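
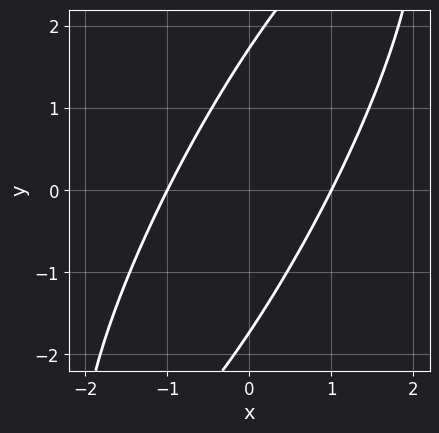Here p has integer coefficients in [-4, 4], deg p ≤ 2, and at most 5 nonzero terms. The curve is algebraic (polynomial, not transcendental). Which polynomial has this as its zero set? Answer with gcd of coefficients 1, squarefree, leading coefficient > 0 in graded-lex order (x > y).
First, deg p = 2.
Next, reading off the gridlines: the x-axis gridline crossings are at x ∈ {-1, 1}.
Finally, assembling these constraints gives the stated polynomial.

3*x^2 - 3*x*y + y^2 - 3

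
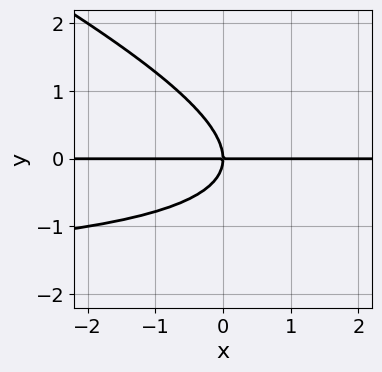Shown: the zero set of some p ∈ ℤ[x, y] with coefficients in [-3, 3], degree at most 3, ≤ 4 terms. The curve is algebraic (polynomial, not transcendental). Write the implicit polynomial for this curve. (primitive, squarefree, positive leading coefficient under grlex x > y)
1. deg p = 3. The shape is more complex than any degree-2 curve.
2. Against the integer gridlines: every point of the x-axis in the box is on the curve; it crosses the y-axis at the gridline y = 0.
3. Putting this together gives p.

x*y^2 + 2*y^3 + 2*x*y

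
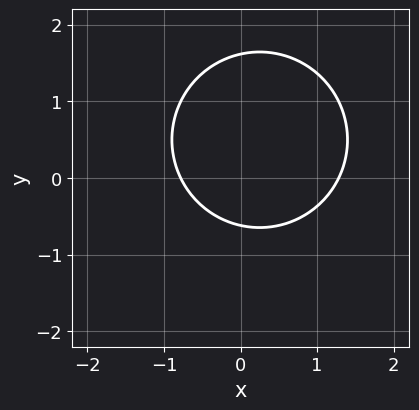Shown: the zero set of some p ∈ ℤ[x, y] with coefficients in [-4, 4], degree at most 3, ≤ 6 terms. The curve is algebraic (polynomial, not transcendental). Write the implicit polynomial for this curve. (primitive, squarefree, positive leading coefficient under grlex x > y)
2*x^2 + 2*y^2 - x - 2*y - 2

The degree is 2 — a generic line meets the curve in up to 2 points.
Matching integer coefficients to the picture gives p.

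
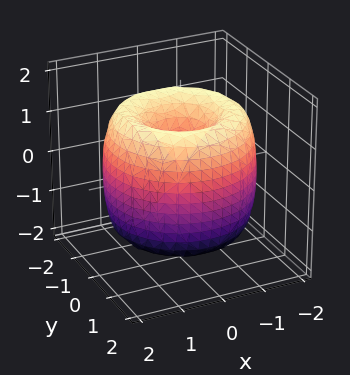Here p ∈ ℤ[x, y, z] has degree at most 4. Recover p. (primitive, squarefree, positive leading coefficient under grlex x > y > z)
1. Degree: no degree-3 surface has this shape, so deg p = 4.
2. By symmetry, every cross-section ⟂ z is a circle, so x, y appear only via x² + y².
3. From the visible intercepts: it crosses the z-axis at the gridline z = 0; a circular section at z = 1 has radius between 0 and 1; it meets the x-axis at x = 0 (among the integer gridlines).
4. Fitting integer coefficients to these (and the overall shape) gives p.

x^4 + 2*x^2*y^2 + y^4 - 3*x^2 - 3*y^2 + z^2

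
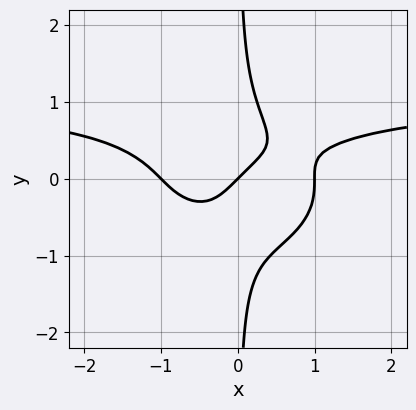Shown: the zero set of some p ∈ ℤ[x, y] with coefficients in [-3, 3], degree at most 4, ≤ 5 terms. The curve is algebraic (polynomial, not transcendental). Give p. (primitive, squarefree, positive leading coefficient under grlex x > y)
x^3*y + 3*x*y^3 - x^3 + x - y

(a) The degree is 4 — no degree-3 curve has this shape.
(b) Checking where it meets the axes: among the integer gridlines, it crosses the x-axis at x ∈ {-1, 0, 1}; one y-axis crossing is at y = 0.
(c) Solving for integer coefficients yields p as stated.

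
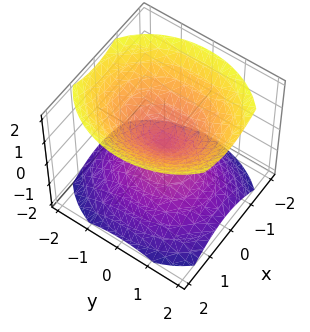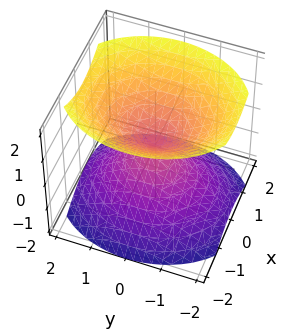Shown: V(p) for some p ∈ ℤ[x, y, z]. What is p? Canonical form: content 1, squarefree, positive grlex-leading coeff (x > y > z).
1. I count 2 distinct pieces.
2. Degree: two nappes meeting at a single point; a quadric, so deg p = 2.
3. Symmetries: it's symmetric under y → −y, forcing even powers of y; mirror symmetry x ↦ −x ⇒ only even powers of x; it's symmetric under z → −z, forcing even powers of z.
4. Against the integer gridlines: one y-axis crossing is at y = 0; one z-axis crossing is at z = 0.
5. Together with the visible shape, these determine p as stated.

3*x^2 + 2*y^2 - 3*z^2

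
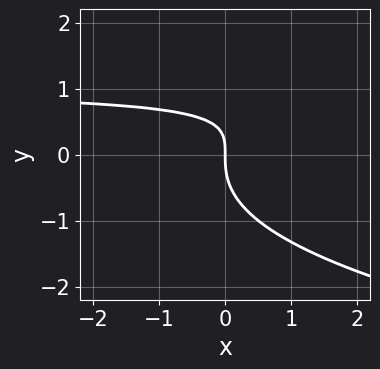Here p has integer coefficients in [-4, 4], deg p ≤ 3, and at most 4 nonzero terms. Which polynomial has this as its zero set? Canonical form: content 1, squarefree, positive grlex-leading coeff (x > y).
y^3 - x*y + x

(a) The degree is 3 — a generic line meets the curve in up to 3 points.
(b) From the axis intercepts and sections: it crosses the y-axis at the gridline y = 0; it meets the x-axis at x = 0 (among the integer gridlines).
(c) Matching integer coefficients to the picture gives p.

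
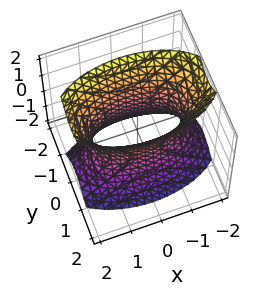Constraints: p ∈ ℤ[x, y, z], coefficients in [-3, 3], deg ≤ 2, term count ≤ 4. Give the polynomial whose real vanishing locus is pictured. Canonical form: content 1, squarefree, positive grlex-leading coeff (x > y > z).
x^2 + 3*y^2 - z^2 - 2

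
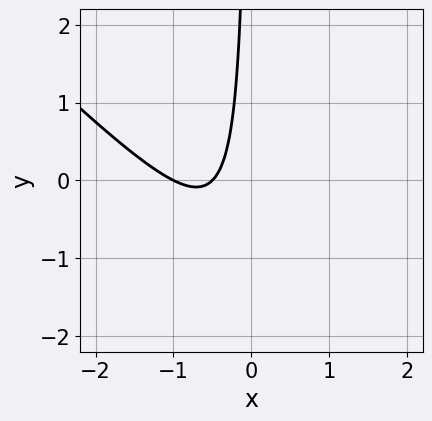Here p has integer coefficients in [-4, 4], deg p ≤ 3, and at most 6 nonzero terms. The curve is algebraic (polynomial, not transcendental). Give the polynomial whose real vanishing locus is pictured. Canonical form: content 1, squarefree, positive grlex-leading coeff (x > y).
2*x^2 + 2*x*y + 3*x + 1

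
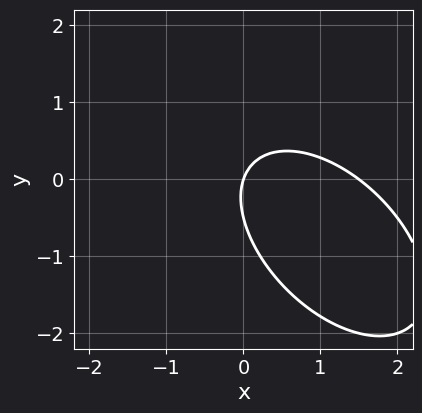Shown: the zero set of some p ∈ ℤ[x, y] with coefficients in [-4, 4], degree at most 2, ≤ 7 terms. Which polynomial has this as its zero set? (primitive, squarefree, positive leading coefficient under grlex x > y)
1. The degree is 2 — a generic line meets the curve in up to 2 points.
2. Observable constraints: one y-axis crossing is at y = 0; it crosses the x-axis at the gridline x = 0.
3. These observations pin down the coefficients.

2*x^2 + 2*x*y + 2*y^2 - 3*x + y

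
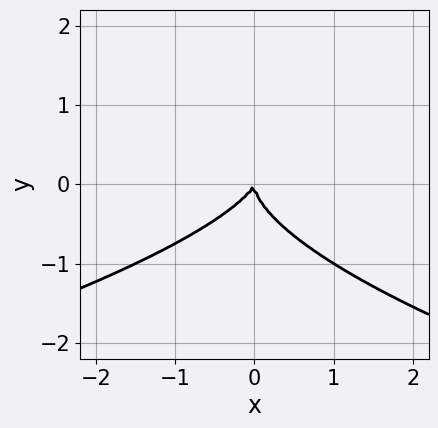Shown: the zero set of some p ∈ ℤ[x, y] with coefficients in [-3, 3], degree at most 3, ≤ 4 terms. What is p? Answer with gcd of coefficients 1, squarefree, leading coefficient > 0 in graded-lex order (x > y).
(a) Degree: a generic line meets the curve in up to 3 points, so deg p = 3.
(b) Against the integer gridlines: one x-axis crossing is at x = 0; it crosses the y-axis at the gridline y = 0.
(c) Putting this together gives p.

3*y^3 + 2*x^2 - x*y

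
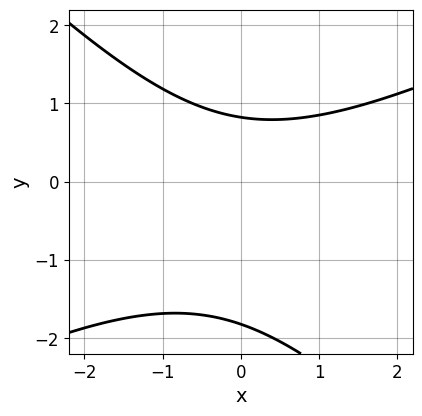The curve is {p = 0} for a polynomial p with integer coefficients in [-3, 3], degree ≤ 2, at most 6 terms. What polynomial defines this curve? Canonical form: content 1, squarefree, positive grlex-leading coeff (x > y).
1. The degree is 2 — the shape is more complex than any degree-1 curve.
2. Against the integer gridlines: the curve avoids every integer x-axis point in the box.
3. Matching integer coefficients to the picture gives p.

x^2 - x*y - 2*y^2 - 2*y + 3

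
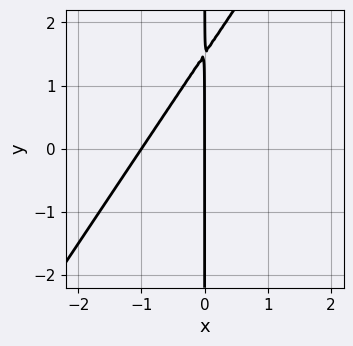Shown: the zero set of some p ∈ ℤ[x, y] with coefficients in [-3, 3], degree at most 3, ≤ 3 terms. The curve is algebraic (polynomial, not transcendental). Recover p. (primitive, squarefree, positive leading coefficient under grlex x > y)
3*x^2 - 2*x*y + 3*x

First, the degree is 2 — no degree-1 curve has this shape.
Next, from the axis intercepts and sections: among the integer gridlines, it crosses the x-axis at x ∈ {-1, 0}; every point of the y-axis in the box is on the curve.
Finally, these observations pin down the coefficients.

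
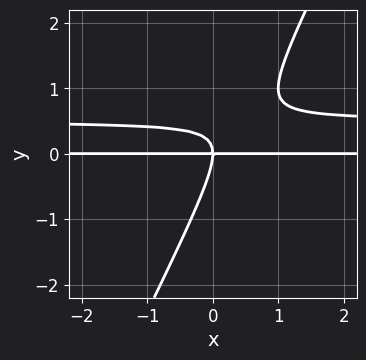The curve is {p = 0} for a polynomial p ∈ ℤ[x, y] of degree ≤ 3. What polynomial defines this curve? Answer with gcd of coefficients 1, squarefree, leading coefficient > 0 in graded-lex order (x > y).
The degree is 3 — no degree-2 curve has this shape.
Checking where it meets the axes: every point of the x-axis in the box is on the curve; it crosses the y-axis at the gridline y = 0.
The integer polynomial consistent with all of this is the stated p.

2*x*y^2 - y^3 - x*y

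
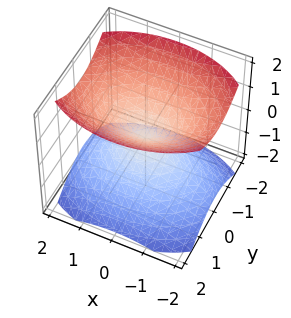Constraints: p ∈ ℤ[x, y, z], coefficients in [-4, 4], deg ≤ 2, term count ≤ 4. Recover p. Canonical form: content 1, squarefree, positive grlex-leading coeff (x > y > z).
1. There are 2 components.
2. Degree: two nappes meeting at a single point; a quadric, so deg p = 2.
3. Symmetries: mirror symmetry y ↦ −y ⇒ only even powers of y; mirror symmetry x ↦ −x ⇒ only even powers of x; it's symmetric under z → −z, forcing even powers of z.
4. Reading off the gridlines: it crosses the x-axis at the gridline x = 0; one z-axis crossing is at z = 0.
5. Assembling these constraints gives the stated polynomial.

x^2 + 2*y^2 - 2*z^2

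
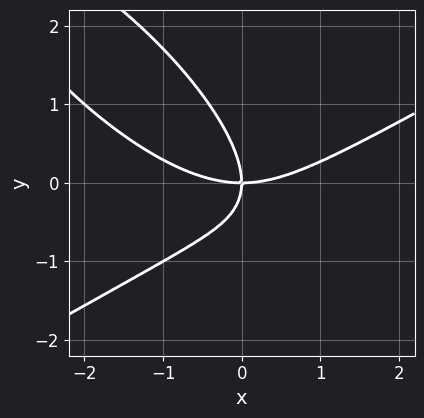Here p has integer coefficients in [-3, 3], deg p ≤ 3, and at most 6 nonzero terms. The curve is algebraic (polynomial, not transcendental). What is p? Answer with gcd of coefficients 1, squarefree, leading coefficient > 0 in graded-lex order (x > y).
x^3 - 2*x*y^2 - 2*y^3 - 3*x*y

First, deg p = 3.
Then, from the visible intercepts: it crosses the x-axis at the gridline x = 0; it meets the y-axis at y = 0 (among the integer gridlines).
Finally, the integer polynomial consistent with all of this is the stated p.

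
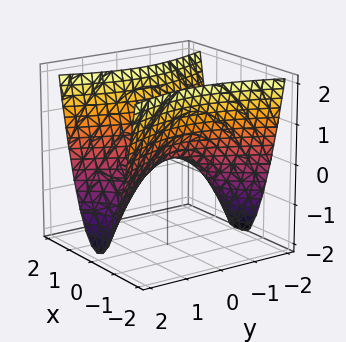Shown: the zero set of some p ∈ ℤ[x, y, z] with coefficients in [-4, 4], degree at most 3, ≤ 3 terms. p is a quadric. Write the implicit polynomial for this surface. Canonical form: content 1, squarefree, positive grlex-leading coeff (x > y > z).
1. The degree is 2 — a hyperbolic paraboloid; a quadric.
2. Symmetries: the x ↦ −x reflection is a symmetry, so x appears only in even powers; it's symmetric under y → −y, forcing even powers of y.
3. Reading off the gridlines: one y-axis crossing is at y = 0; it meets the z-axis at z = 0 (among the integer gridlines).
4. Together with the visible shape, these determine p as stated.

3*x^2 - y^2 - 2*z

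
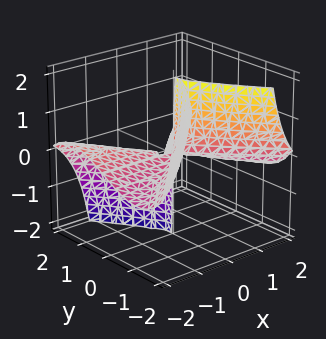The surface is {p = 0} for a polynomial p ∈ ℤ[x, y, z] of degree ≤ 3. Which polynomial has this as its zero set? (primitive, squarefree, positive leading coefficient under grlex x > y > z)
1. deg p = 3. No degree-2 surface has this shape.
2. Reading off the gridlines: it crosses the y-axis at the gridline y = 0; every point of the z-axis in the box is on the surface.
3. Matching integer coefficients to the picture gives p. Check: (1, 0, 0) on the x-axis lies on the surface, and p(1, 0, 0) = 0. ✓

x^2*y - 2*x^2*z - y^3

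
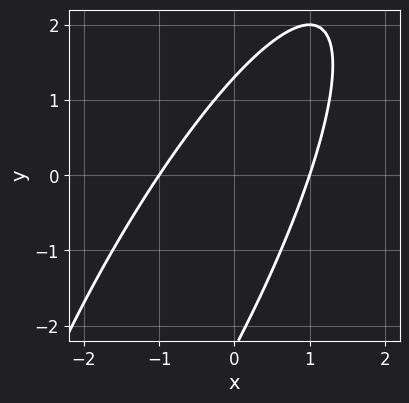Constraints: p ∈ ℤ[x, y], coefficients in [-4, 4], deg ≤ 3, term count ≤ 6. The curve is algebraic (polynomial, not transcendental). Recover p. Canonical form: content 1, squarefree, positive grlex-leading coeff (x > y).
3*x^2 - 3*x*y + y^2 + y - 3

1. The degree is 2 — a generic line meets the curve in up to 2 points.
2. Checking where it meets the axes: the x-axis gridline crossings are at x ∈ {-1, 1}.
3. Together with the visible shape, these determine p as stated.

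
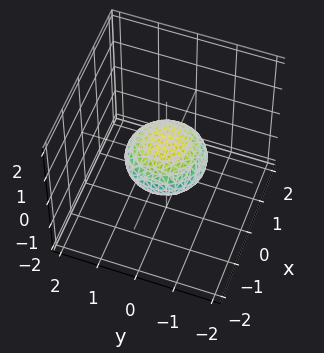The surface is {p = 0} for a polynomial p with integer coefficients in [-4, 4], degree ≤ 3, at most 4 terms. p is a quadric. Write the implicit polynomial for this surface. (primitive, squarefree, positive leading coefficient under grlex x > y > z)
1. The degree is 2 — bounded and convex; a quadric.
2. Symmetries: the z-axis is an axis of rotation, so x and y enter only as x² + y²; the z ↦ −z reflection is a symmetry, so z appears only in even powers.
3. From the visible intercepts: the x-axis gridline crossings are at x ∈ {-1, 1}; a circular section at z = 0 has radius exactly 1; the y-axis gridline crossings are at y ∈ {-1, 1}.
4. Assembling these constraints gives the stated polynomial.

x^2 + y^2 + 2*z^2 - 1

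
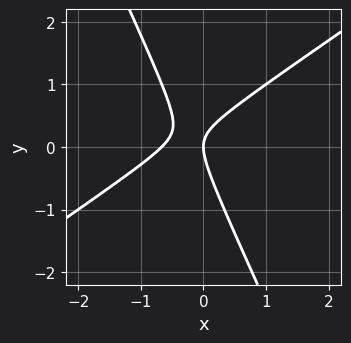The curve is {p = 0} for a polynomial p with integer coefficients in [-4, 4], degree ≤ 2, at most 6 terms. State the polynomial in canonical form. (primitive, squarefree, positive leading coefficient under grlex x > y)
3*x^2 - 3*x*y - 2*y^2 + 2*x

1. deg p = 2.
2. Against the integer gridlines: it meets the x-axis at x = 0 (among the integer gridlines); it meets the y-axis at y = 0 (among the integer gridlines).
3. Together with the visible shape, these determine p as stated.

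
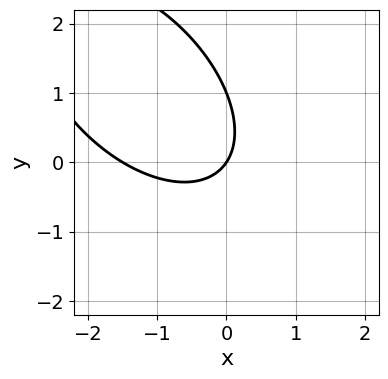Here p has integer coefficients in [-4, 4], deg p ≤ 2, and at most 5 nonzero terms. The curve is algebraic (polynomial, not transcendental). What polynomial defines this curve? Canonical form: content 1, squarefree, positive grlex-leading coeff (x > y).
2*x^2 + 2*x*y + 2*y^2 + 3*x - 2*y

First, degree: a generic line meets the curve in up to 2 points, so deg p = 2.
Then, observable constraints: the y-axis gridline crossings are at y ∈ {0, 1}; it meets the x-axis at x = 0 (among the integer gridlines).
Finally, putting this together gives p.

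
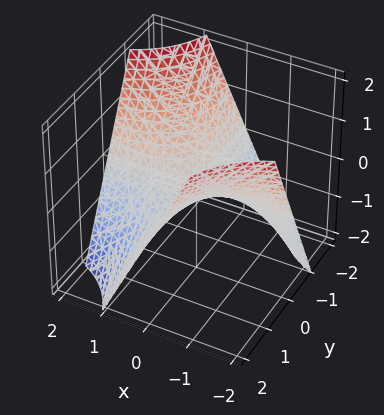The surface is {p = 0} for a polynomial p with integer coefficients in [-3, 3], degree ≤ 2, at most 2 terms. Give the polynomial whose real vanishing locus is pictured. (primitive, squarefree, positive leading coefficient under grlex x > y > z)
First, the degree is 2 — a saddle surface; a quadric.
Next, against the integer gridlines: every point of the x-axis in the box is on the surface; the visible y-axis segment lies entirely on the surface; it crosses the z-axis at the gridline z = 0.
Finally, assembling these constraints gives the stated polynomial.

x*y + z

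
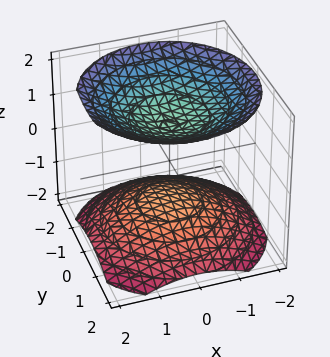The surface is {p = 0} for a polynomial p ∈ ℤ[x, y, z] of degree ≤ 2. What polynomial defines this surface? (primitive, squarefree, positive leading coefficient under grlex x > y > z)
First, I count 2 distinct pieces. Treating them together as one polynomial.
Then, degree: a generic line meets the surface in up to 2 points, so deg p = 2.
Then, symmetries: rotational symmetry about the z-axis ⇒ p depends on x, y only through x² + y².
Next, against the integer gridlines: the z-axis gridline crossings are at z ∈ {-1, 1}; no x-intercept at any integer in the box; no y-intercept at any integer in the box.
Finally, together with the visible shape, these determine p as stated.

2*x^2 + 2*y^2 - 3*z^2 + 3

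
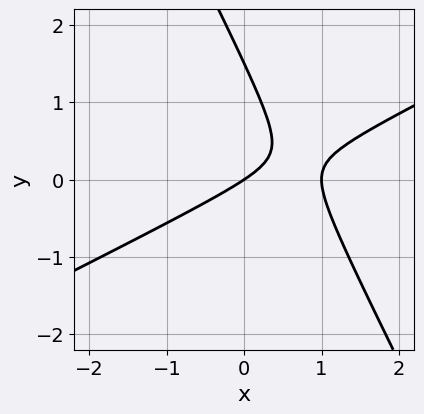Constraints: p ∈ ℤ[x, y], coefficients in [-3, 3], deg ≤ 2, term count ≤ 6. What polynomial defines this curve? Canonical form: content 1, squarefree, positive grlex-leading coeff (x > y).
(a) The degree is 2 — no degree-1 curve has this shape.
(b) From the axis intercepts and sections: it meets the y-axis at y = 0 (among the integer gridlines); the x-axis gridline crossings are at x ∈ {0, 1}.
(c) Together with the visible shape, these determine p as stated.

2*x^2 - 3*x*y - 2*y^2 - 2*x + 3*y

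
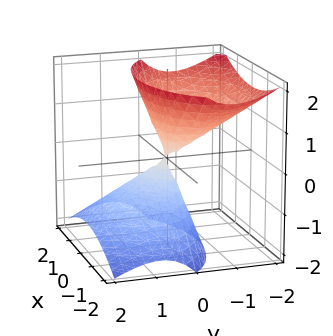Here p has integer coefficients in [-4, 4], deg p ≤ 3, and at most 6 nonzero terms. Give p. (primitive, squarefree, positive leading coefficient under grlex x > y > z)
There are 2 components. They look like related sheets of one shape, so recover p as a whole.
The degree is 2 — no degree-1 surface has this shape.
Observable constraints: it meets the y-axis at y = 0 (among the integer gridlines); it meets the z-axis at z = 0 (among the integer gridlines); it crosses the x-axis at the gridline x = 0.
Solving for integer coefficients yields p as stated.

x^2 + 2*y^2 + 2*y*z - z^2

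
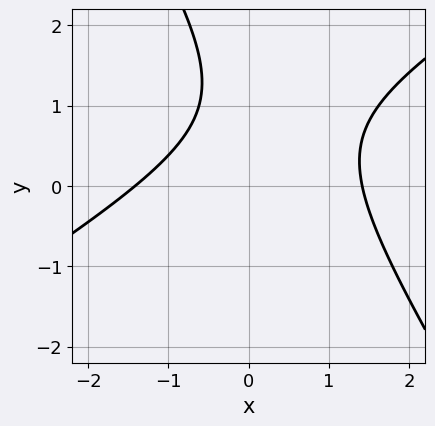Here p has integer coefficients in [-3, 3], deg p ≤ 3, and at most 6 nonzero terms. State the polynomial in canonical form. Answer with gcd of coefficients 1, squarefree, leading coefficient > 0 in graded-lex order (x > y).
x^2 - x*y - y^2 + 2*y - 2

(a) deg p = 2. The shape is more complex than any degree-1 curve.
(b) Observable constraints: the curve avoids every integer y-axis point in the box.
(c) Putting this together gives p.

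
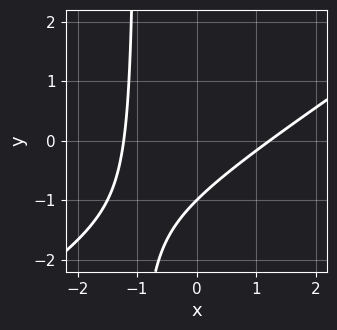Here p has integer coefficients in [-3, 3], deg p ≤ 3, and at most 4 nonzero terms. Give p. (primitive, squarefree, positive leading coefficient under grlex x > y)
2*x^2 - 3*x*y - 3*y - 3

First, the degree is 2 — no degree-1 curve has this shape.
Then, from the visible intercepts: one y-axis crossing is at y = -1.
Finally, matching integer coefficients to the picture gives p.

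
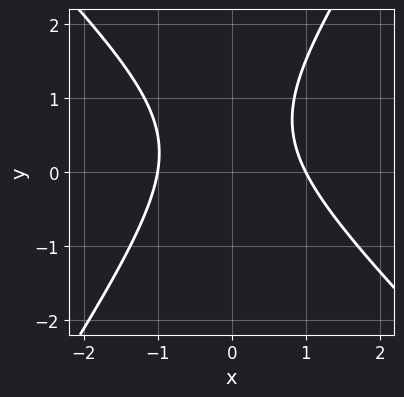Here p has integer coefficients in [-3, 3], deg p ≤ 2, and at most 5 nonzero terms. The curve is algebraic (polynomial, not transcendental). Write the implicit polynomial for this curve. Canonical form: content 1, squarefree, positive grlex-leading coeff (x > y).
3*x^2 + x*y - 2*y^2 + 2*y - 3

(a) Degree: a generic line meets the curve in up to 2 points, so deg p = 2.
(b) Against the integer gridlines: the x-axis gridline crossings are at x ∈ {-1, 1}; it misses every integer gridline on the y-axis.
(c) Together with the visible shape, these determine p as stated.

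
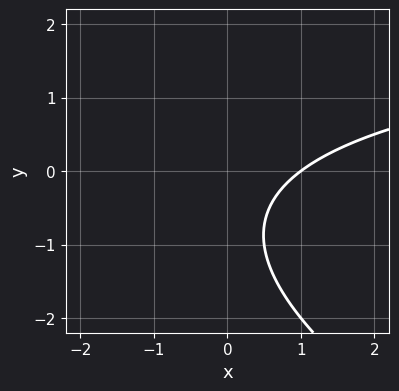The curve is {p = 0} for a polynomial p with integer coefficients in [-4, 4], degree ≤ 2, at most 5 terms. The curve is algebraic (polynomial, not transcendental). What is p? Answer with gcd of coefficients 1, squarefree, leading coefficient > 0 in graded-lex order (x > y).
1. Degree: no degree-1 curve has this shape, so deg p = 2.
2. From the visible intercepts: it meets the x-axis at x = 1 (among the integer gridlines); the curve avoids every integer y-axis point in the box.
3. These observations pin down the coefficients.

x*y + 2*y^2 - 3*x + 3*y + 3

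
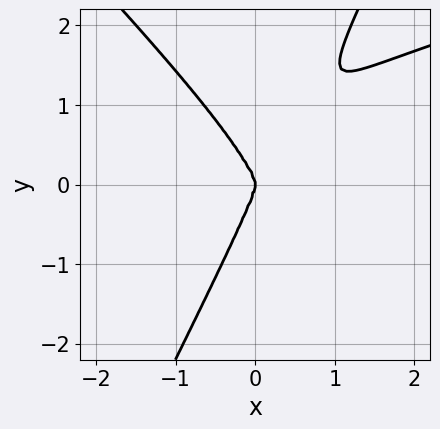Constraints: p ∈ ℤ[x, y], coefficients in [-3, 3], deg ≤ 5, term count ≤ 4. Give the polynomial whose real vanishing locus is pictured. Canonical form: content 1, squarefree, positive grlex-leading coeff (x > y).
1. deg p = 4. The shape is more complex than any degree-3 curve.
2. Observable constraints: it meets the x-axis at x = 0 (among the integer gridlines); it meets the y-axis at y = 0 (among the integer gridlines).
3. Putting this together gives p.

2*x^2*y^2 + x*y^3 - y^4 - 3*x^3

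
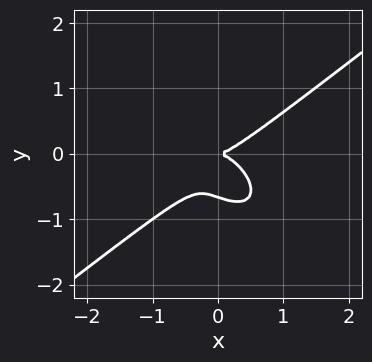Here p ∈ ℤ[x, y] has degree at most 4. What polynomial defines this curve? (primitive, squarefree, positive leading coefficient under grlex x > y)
(a) Degree: the shape is more complex than any degree-2 curve, so deg p = 3.
(b) Reading off the gridlines: one y-axis crossing is at y = 0; it crosses the x-axis at the gridline x = 0.
(c) These observations pin down the coefficients.

2*x^3 - x*y^2 - 3*y^3 - 2*y^2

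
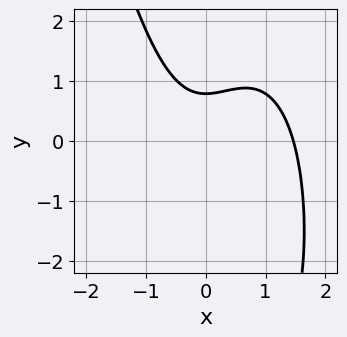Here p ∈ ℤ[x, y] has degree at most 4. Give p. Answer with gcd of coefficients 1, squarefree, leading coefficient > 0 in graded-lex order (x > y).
3*x^3 - 3*x^2 + y^2 + 3*y - 3

(a) Degree: the shape is more complex than any degree-2 curve, so deg p = 3.
(b) The integer polynomial consistent with all of this is the stated p.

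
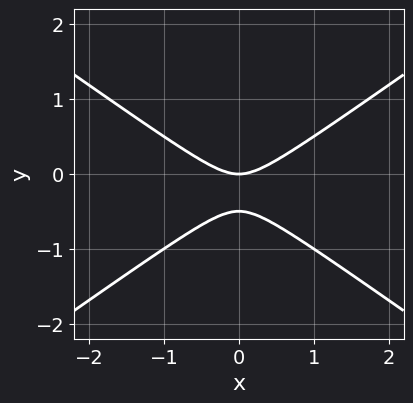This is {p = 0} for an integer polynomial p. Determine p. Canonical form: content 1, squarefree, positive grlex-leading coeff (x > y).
x^2 - 2*y^2 - y

First, the degree is 2 — a generic line meets the curve in up to 2 points.
Then, symmetries: the x ↦ −x reflection is a symmetry, so x appears only in even powers.
Then, against the integer gridlines: it meets the x-axis at x = 0 (among the integer gridlines); it crosses the y-axis at the gridline y = 0.
Finally, solving for integer coefficients yields p as stated.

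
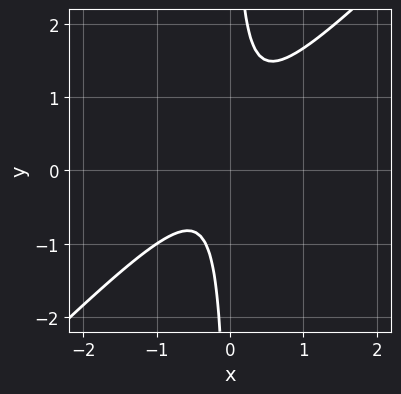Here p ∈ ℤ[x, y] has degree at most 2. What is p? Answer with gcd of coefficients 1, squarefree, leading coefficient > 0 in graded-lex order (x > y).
3*x^2 - 3*x*y + x + 1

(a) The degree is 2 — a generic line meets the curve in up to 2 points.
(b) Checking where it meets the axes: it misses every integer gridline on the x-axis; it misses every integer gridline on the y-axis.
(c) Assembling these constraints gives the stated polynomial.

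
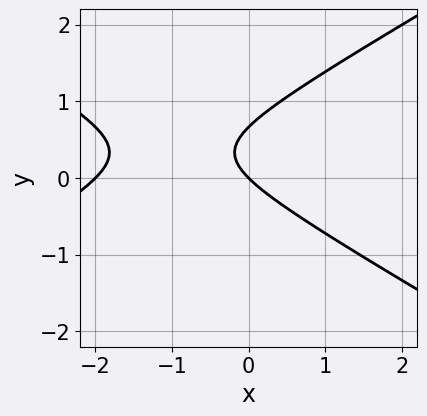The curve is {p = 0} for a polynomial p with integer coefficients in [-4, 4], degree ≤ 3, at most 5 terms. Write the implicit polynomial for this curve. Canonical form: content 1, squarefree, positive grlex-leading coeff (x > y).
deg p = 2. No degree-1 curve has this shape.
From the visible intercepts: it meets the y-axis at y = 0 (among the integer gridlines); the x-axis gridline crossings are at x ∈ {-2, 0}.
Matching integer coefficients to the picture gives p.

x^2 - 3*y^2 + 2*x + 2*y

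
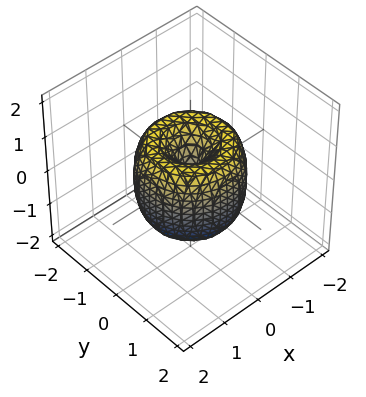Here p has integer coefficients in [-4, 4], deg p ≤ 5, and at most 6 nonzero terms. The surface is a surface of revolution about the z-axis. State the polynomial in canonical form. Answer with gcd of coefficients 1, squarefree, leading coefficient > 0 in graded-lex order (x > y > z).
Degree: no degree-3 surface has this shape, so deg p = 4.
By symmetry, the surface is invariant under rotation about z: p = q(x² + y², z).
Observable constraints: it meets the x-axis at x = 0 (among the integer gridlines); it crosses the y-axis at the gridline y = 0; it meets the z-axis at z = 0 (among the integer gridlines); a circular section at z = 0 has radius between 1 and 2.
Together with the visible shape, these determine p as stated.

2*x^4 + 4*x^2*y^2 + 2*y^4 - 3*x^2 - 3*y^2 + z^2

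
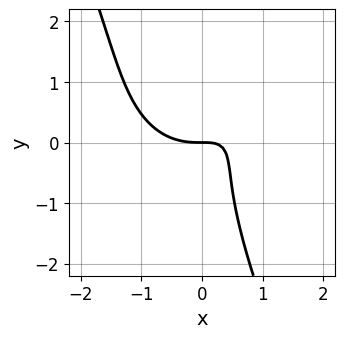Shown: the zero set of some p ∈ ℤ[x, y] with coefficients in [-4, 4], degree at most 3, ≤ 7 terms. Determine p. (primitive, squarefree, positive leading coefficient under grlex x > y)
deg p = 3.
From the axis intercepts and sections: it crosses the x-axis at the gridline x = 0; one y-axis crossing is at y = 0.
Fitting integer coefficients to these (and the overall shape) gives p.

2*x^3 + 2*x*y^2 + y^3 - 3*x*y + 2*y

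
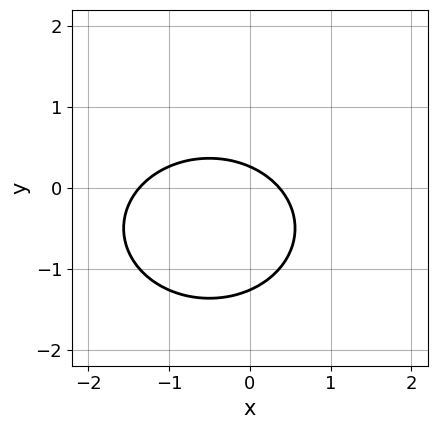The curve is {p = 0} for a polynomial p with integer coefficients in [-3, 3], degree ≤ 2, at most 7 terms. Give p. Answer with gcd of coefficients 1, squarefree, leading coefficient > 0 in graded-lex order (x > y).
2*x^2 + 3*y^2 + 2*x + 3*y - 1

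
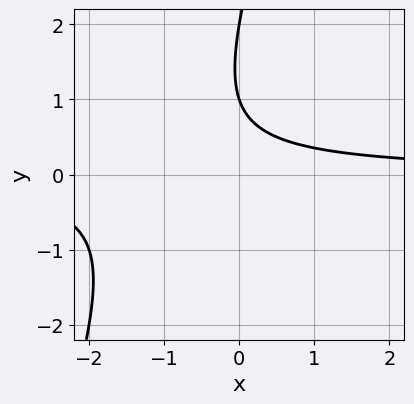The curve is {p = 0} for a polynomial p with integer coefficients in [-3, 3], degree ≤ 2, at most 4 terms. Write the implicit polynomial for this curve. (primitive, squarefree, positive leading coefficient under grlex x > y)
3*x*y - y^2 + 3*y - 2

(a) Degree: no degree-1 curve has this shape, so deg p = 2.
(b) Observable constraints: it misses every integer gridline on the x-axis; among the integer gridlines, it crosses the y-axis at y ∈ {1, 2}.
(c) Putting this together gives p.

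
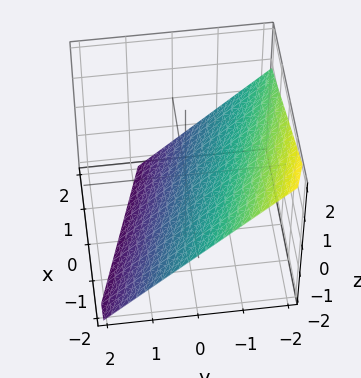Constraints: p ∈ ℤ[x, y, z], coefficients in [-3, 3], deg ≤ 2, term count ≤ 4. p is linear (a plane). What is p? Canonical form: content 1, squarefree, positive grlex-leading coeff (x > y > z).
x + 3*y + 3*z + 2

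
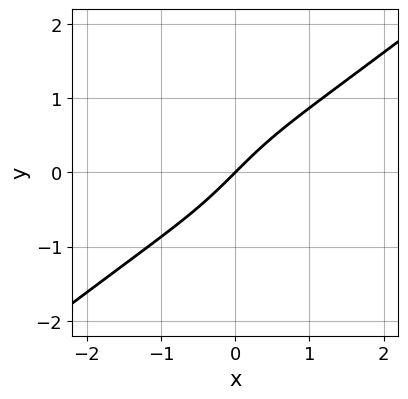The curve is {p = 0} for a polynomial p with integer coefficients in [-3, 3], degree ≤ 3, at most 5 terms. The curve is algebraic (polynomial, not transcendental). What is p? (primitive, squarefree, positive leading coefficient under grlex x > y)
2*x^3 - 2*x^2*y - y^3 + 3*x - 3*y

First, the degree is 3 — the shape is more complex than any degree-2 curve.
Next, reading off the gridlines: one y-axis crossing is at y = 0; it meets the x-axis at x = 0 (among the integer gridlines).
Finally, fitting integer coefficients to these (and the overall shape) gives p.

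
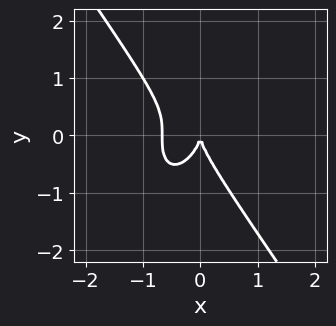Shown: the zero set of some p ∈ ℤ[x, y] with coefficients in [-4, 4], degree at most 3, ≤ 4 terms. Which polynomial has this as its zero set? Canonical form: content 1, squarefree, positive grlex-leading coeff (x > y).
1. deg p = 3. No degree-2 curve has this shape.
2. From the visible intercepts: one x-axis crossing is at x = 0; one y-axis crossing is at y = 0.
3. The integer polynomial consistent with all of this is the stated p.

3*x^3 + y^3 + 2*x^2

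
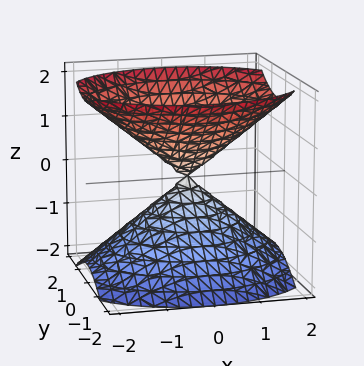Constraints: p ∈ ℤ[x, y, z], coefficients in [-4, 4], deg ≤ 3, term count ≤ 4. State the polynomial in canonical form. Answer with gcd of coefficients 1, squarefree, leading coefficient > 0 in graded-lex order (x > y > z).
2*x^2 + 3*y^2 - 3*z^2

First, the picture has 2 separate pieces. Treating them together as one polynomial.
Then, deg p = 2. A double cone through the origin; a quadric.
Next, symmetries: it's symmetric under y → −y, forcing even powers of y; mirror symmetry z ↦ −z ⇒ only even powers of z; mirror symmetry x ↦ −x ⇒ only even powers of x.
Then, observable constraints: one y-axis crossing is at y = 0; one z-axis crossing is at z = 0.
Finally, assembling these constraints gives the stated polynomial.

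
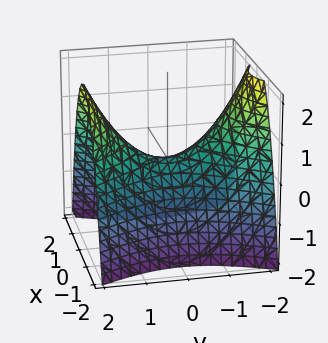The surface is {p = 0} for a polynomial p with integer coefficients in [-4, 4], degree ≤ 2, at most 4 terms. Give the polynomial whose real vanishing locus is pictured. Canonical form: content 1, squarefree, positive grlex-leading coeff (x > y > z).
2*x^2 - y^2 + 2*z

First, the degree is 2 — a saddle surface; a quadric.
Next, symmetries: mirror symmetry x ↦ −x ⇒ only even powers of x; the y ↦ −y reflection is a symmetry, so y appears only in even powers.
Then, against the integer gridlines: it crosses the y-axis at the gridline y = 0; it crosses the z-axis at the gridline z = 0.
Finally, together with the visible shape, these determine p as stated.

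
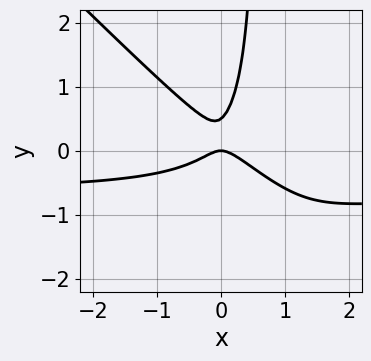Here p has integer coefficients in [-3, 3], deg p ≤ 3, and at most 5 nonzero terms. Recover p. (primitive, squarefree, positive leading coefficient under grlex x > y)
3*x^2*y + 3*x*y^2 + 2*x^2 - 2*y^2 + y

(a) Degree: the shape is more complex than any degree-2 curve, so deg p = 3.
(b) From the visible intercepts: it crosses the x-axis at the gridline x = 0; it crosses the y-axis at the gridline y = 0.
(c) Matching integer coefficients to the picture gives p.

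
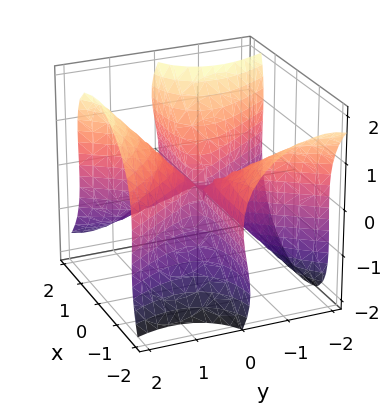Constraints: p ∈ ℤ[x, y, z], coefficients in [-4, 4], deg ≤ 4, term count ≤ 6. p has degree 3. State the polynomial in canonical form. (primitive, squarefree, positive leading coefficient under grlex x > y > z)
First, the degree is 3 — a generic line meets the surface in up to 3 points.
Next, observable constraints: it crosses the y-axis at the gridline y = 0; it meets the z-axis at z = 0 (among the integer gridlines).
Finally, these observations pin down the coefficients. Check: (2, 0, 0) on the x-axis lies on the surface, and p(2, 0, 0) = 0. ✓

2*x^2*y - x*z^2 - y^3 + z^3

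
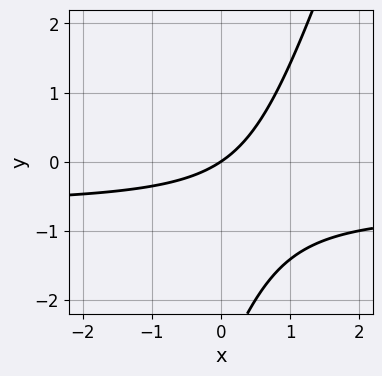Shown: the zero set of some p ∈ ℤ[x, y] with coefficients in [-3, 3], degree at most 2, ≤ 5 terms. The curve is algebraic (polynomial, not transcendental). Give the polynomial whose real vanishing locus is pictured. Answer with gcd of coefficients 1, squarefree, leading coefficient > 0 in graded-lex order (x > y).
3*x*y - y^2 + 2*x - 3*y

1. Degree: a generic line meets the curve in up to 2 points, so deg p = 2.
2. Against the integer gridlines: it crosses the x-axis at the gridline x = 0; one y-axis crossing is at y = 0.
3. Matching integer coefficients to the picture gives p.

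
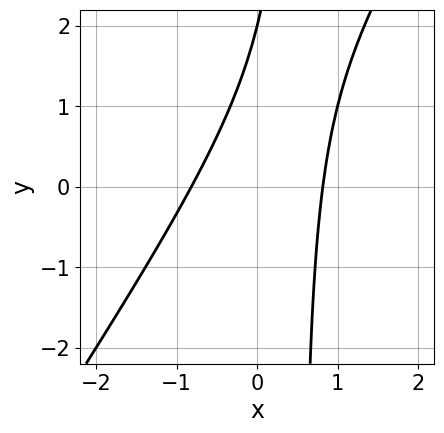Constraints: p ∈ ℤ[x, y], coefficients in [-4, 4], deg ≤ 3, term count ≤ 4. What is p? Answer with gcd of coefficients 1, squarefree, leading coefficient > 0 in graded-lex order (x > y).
3*x^2 - 2*x*y + y - 2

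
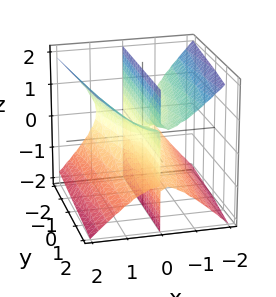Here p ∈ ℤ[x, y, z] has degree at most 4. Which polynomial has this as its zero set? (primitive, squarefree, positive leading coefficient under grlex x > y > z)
First, there are 2 components. They look like related sheets of one shape, so recover p as a whole.
Next, degree: a generic line meets the surface in up to 3 points, so deg p = 3.
Then, checking where it meets the axes: the visible z-axis segment lies entirely on the surface; every point of the y-axis in the box is on the surface; it meets the x-axis at x = 0 (among the integer gridlines).
Finally, solving for integer coefficients yields p as stated.

3*x^3 - 3*x*z^2 + x*y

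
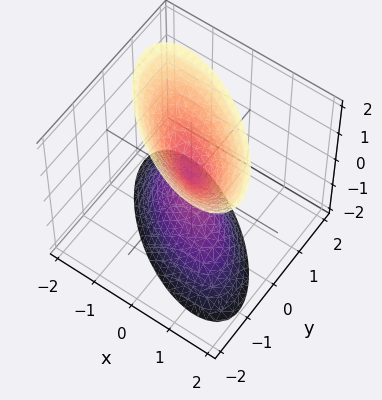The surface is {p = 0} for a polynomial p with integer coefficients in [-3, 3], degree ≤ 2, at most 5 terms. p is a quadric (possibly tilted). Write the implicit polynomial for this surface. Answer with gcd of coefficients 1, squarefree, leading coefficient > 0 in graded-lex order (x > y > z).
2*x^2 + 3*x*y + 3*y^2 - z^2

(a) The picture has 2 separate pieces.
(b) deg p = 2.
(c) Observable constraints: it meets the y-axis at y = 0 (among the integer gridlines); it meets the x-axis at x = 0 (among the integer gridlines).
(d) Fitting integer coefficients to these (and the overall shape) gives p.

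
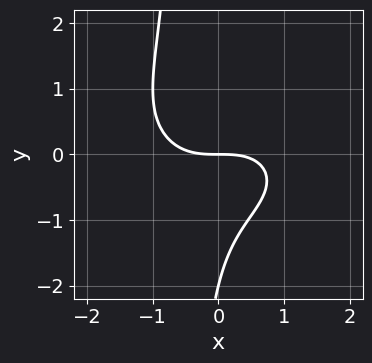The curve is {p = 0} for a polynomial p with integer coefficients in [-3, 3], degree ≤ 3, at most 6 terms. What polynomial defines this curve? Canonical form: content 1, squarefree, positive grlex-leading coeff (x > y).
x^3 + 2*x*y^2 + y^2 + 2*y

First, degree: a generic line meets the curve in up to 3 points, so deg p = 3.
Next, reading off the gridlines: the y-axis gridline crossings are at y ∈ {-2, 0}; one x-axis crossing is at x = 0.
Finally, matching integer coefficients to the picture gives p.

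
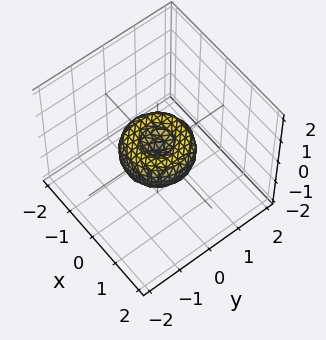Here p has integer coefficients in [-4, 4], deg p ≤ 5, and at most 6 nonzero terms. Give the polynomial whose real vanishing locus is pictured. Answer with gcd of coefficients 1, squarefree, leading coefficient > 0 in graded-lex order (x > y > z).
(a) Degree: a generic line meets the surface in up to 4 points, so deg p = 4.
(b) By symmetry, the surface is invariant under rotation about z: p = q(x² + y², z).
(c) Checking where it meets the axes: it crosses the z-axis at the gridline z = 0; among the integer gridlines, it crosses the x-axis at x ∈ {-1, 0, 1}.
(d) Together with the visible shape, these determine p as stated.

x^4 + 2*x^2*y^2 + y^4 - x^2 - y^2 + z^2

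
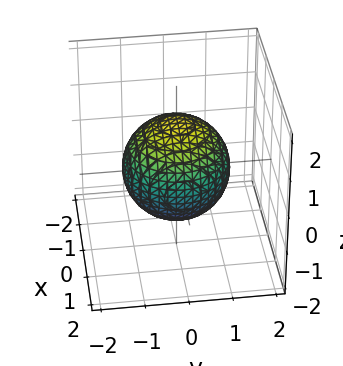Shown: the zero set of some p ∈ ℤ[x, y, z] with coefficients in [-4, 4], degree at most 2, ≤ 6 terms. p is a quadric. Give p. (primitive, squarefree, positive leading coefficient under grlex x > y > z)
2*x^2 + 2*y^2 + 2*z^2 - 3

1. The degree is 2 — a closed, bounded, convex surface; a quadric.
2. Symmetries: rotational symmetry about the z-axis ⇒ p depends on x, y only through x² + y²; it's symmetric under z → −z, forcing even powers of z.
3. Against the integer gridlines: a circular section at z = 1 has radius between 0 and 1.
4. These observations pin down the coefficients.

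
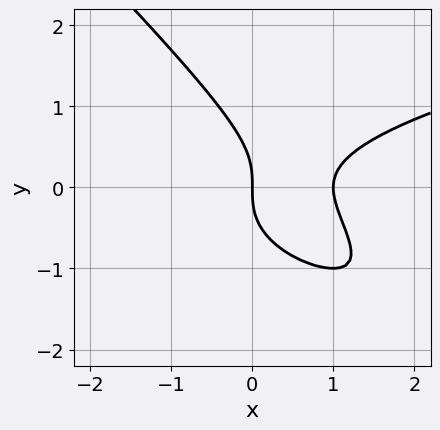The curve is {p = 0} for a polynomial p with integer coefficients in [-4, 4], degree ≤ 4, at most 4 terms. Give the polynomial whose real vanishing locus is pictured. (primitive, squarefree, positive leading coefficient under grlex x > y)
x*y^2 + y^3 - x^2 + x

Degree: no degree-2 curve has this shape, so deg p = 3.
Observable constraints: it meets the y-axis at y = 0 (among the integer gridlines); among the integer gridlines, it crosses the x-axis at x ∈ {0, 1}.
Matching integer coefficients to the picture gives p.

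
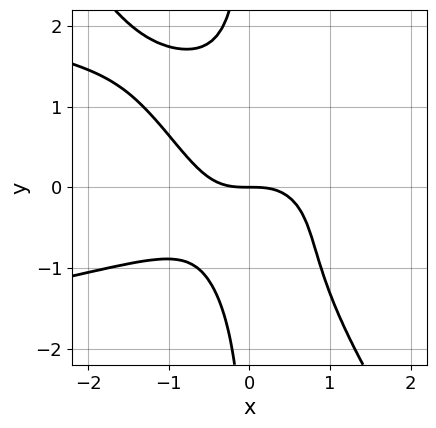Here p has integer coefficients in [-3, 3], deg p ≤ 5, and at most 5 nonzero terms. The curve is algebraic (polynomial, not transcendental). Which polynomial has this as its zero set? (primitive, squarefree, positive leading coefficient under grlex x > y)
(a) The degree is 4 — the shape is more complex than any degree-3 curve.
(b) From the axis intercepts and sections: it crosses the x-axis at the gridline x = 0; it crosses the y-axis at the gridline y = 0.
(c) Putting this together gives p.

3*x^2*y^2 + 2*x*y^3 + 2*x^3 + 2*y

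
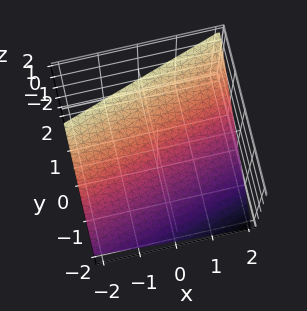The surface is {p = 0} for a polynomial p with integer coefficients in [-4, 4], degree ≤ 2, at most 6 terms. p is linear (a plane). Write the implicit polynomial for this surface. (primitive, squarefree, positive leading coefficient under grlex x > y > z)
x - 3*y + 3*z - 2

The degree is 1 — the surface is flat (a plane).
From the axis intercepts and sections: one x-axis crossing is at x = 2.
Solving for integer coefficients yields p as stated.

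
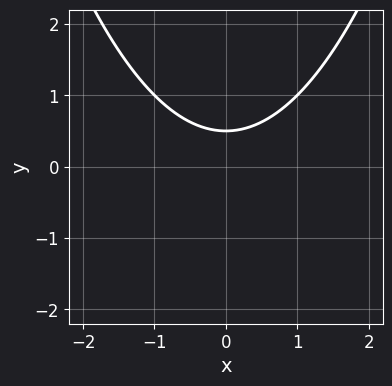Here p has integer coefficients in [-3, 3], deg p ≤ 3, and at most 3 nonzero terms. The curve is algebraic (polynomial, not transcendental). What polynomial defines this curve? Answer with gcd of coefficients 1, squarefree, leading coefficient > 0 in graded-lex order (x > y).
x^2 - 2*y + 1

(a) deg p = 2. No degree-1 curve has this shape.
(b) Symmetries: it's symmetric under x → −x, forcing even powers of x.
(c) From the visible intercepts: it misses every integer gridline on the x-axis.
(d) Assembling these constraints gives the stated polynomial.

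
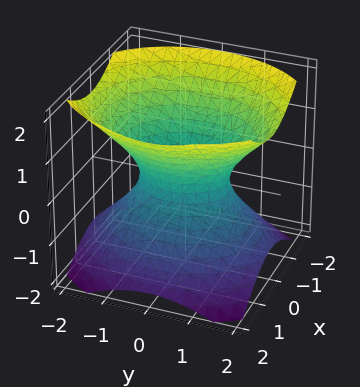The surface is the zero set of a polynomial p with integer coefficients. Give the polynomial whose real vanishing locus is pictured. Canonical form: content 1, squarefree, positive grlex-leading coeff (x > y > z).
(a) Degree: an hourglass — one-sheet hyperboloid; a quadric, so deg p = 2.
(b) Symmetries: the y ↦ −y reflection is a symmetry, so y appears only in even powers; the x ↦ −x reflection is a symmetry, so x appears only in even powers; it's symmetric under z → −z, forcing even powers of z.
(c) Checking where it meets the axes: it misses every integer gridline on the z-axis; among the integer gridlines, it crosses the y-axis at y ∈ {-1, 1}.
(d) Matching integer coefficients to the picture gives p.

3*x^2 + 2*y^2 - 3*z^2 - 2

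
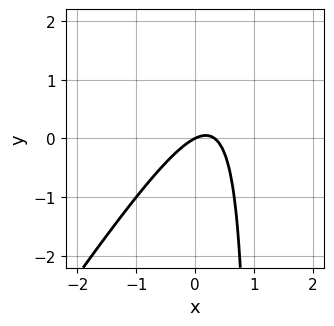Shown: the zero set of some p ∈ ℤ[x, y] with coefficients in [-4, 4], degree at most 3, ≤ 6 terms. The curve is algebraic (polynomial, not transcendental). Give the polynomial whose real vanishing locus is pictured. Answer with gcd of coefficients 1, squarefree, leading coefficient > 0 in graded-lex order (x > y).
First, deg p = 2. No degree-1 curve has this shape.
Then, observable constraints: it meets the y-axis at y = 0 (among the integer gridlines); it crosses the x-axis at the gridline x = 0.
Finally, together with the visible shape, these determine p as stated.

3*x^2 - 2*x*y - x + 2*y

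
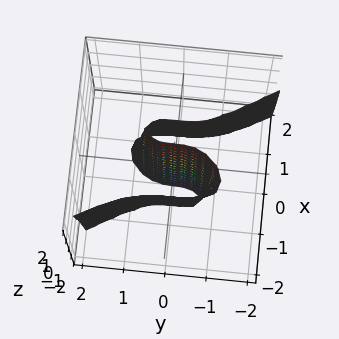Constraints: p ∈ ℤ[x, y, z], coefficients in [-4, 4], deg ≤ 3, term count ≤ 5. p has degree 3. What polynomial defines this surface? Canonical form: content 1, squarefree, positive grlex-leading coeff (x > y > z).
First, the degree is 3 — a generic line meets the surface in up to 3 points.
Next, against the integer gridlines: one x-axis crossing is at x = 0; every point of the z-axis in the box is on the surface.
Finally, solving for integer coefficients yields p as stated.

3*x^3 + x^2*z + y^3 - 2*x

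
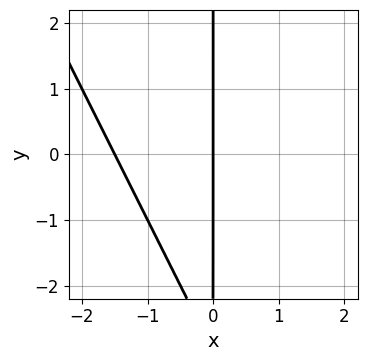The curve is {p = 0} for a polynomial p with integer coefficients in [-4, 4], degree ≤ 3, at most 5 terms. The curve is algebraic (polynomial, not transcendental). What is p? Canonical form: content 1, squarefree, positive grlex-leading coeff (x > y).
(a) Degree: the shape is more complex than any degree-1 curve, so deg p = 2.
(b) Observable constraints: the visible y-axis segment lies entirely on the curve; it crosses the x-axis at the gridline x = 0.
(c) Matching integer coefficients to the picture gives p.

2*x^2 + x*y + 3*x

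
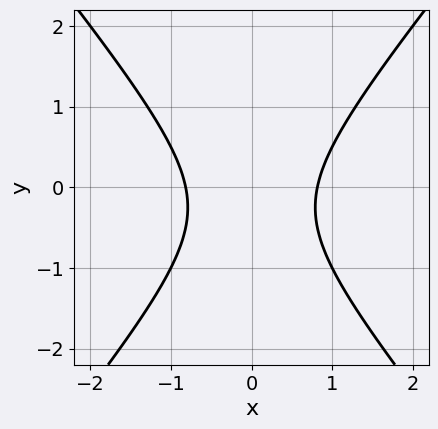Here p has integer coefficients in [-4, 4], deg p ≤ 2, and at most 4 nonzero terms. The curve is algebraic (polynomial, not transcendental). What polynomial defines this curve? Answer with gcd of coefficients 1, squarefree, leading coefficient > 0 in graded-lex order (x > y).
3*x^2 - 2*y^2 - y - 2

First, degree: a generic line meets the curve in up to 2 points, so deg p = 2.
Then, symmetries: the x ↦ −x reflection is a symmetry, so x appears only in even powers.
Next, from the visible intercepts: no y-intercept at any integer in the box.
Finally, these observations pin down the coefficients.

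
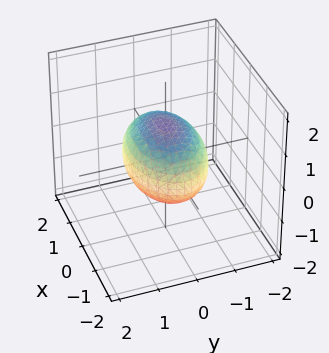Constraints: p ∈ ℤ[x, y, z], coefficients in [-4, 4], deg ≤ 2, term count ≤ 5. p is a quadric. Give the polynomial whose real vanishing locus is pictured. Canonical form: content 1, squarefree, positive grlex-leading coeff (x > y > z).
x^2 + 2*y^2 + 2*z^2 - 2

(a) Degree: bounded and convex; a quadric, so deg p = 2.
(b) Symmetries: the y ↦ −y reflection is a symmetry, so y appears only in even powers; the x ↦ −x reflection is a symmetry, so x appears only in even powers; mirror symmetry z ↦ −z ⇒ only even powers of z.
(c) From the visible intercepts: the y-axis gridline crossings are at y ∈ {-1, 1}; among the integer gridlines, it crosses the z-axis at z ∈ {-1, 1}.
(d) Putting this together gives p.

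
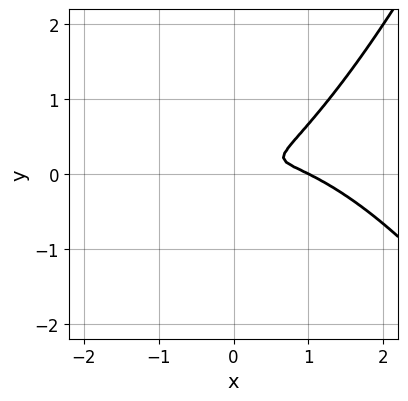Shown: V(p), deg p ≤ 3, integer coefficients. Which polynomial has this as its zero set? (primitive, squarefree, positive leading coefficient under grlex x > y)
First, the degree is 3 — the shape is more complex than any degree-2 curve.
Next, reading off the gridlines: one x-axis crossing is at x = 1.
Finally, matching integer coefficients to the picture gives p.

x^3 - x^2 + 2*x*y - 3*y^2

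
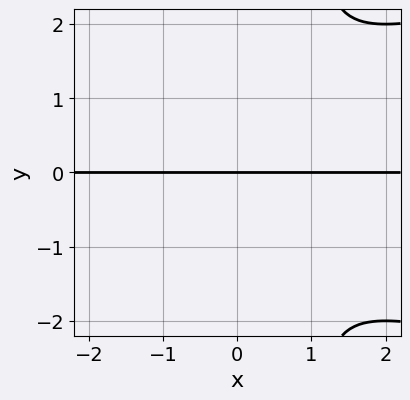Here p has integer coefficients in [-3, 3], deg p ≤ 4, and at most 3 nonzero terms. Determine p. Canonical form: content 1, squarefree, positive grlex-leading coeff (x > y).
First, deg p = 4. A generic line meets the curve in up to 4 points.
Then, reading off the gridlines: the visible x-axis segment lies entirely on the curve; it meets the y-axis at y = 0 (among the integer gridlines).
Finally, fitting integer coefficients to these (and the overall shape) gives p.

x*y^3 - x^2*y - y^3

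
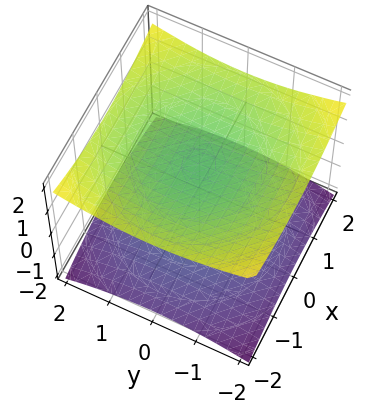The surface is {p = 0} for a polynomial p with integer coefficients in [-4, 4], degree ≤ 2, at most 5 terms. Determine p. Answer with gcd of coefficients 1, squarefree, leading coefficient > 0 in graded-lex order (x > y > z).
There are 2 components. Treating them together as one polynomial.
The degree is 2 — two separate bowl-shaped sheets opening away from each other; a quadric.
Symmetries: it's symmetric under z → −z, forcing even powers of z; the z-axis is an axis of rotation, so x and y enter only as x² + y².
From the visible intercepts: it misses every integer gridline on the x-axis; among the integer gridlines, it crosses the z-axis at z ∈ {-1, 1}; it misses every integer gridline on the y-axis.
These observations pin down the coefficients.

x^2 + y^2 - 3*z^2 + 3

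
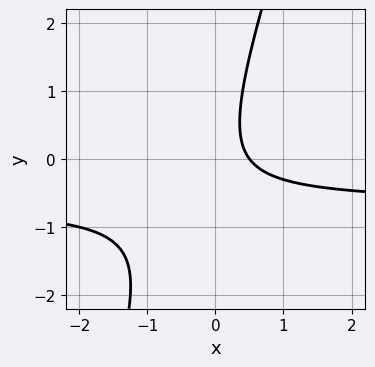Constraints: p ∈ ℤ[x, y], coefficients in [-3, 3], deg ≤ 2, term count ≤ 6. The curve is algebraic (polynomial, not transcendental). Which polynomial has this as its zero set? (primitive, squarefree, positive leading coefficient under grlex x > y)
3*x*y - y^2 + 2*x - 1

The degree is 2 — a generic line meets the curve in up to 2 points.
Observable constraints: no y-intercept at any integer in the box.
Fitting integer coefficients to these (and the overall shape) gives p.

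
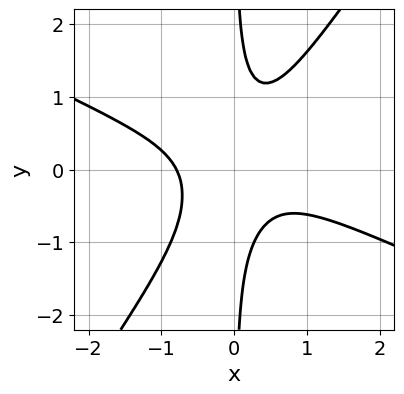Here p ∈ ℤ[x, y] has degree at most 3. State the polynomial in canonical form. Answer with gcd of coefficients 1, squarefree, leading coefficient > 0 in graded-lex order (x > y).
2*x^3 + 3*x^2*y - 3*x*y^2 + 1

The degree is 3 — a generic line meets the curve in up to 3 points.
From the axis intercepts and sections: it misses every integer gridline on the y-axis.
Putting this together gives p.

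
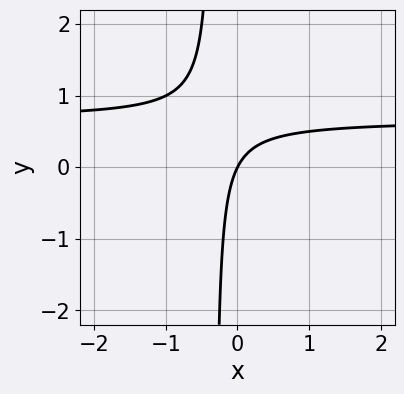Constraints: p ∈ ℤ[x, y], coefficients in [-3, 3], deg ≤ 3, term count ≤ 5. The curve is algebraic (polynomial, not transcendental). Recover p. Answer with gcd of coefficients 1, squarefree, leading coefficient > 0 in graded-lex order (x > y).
(a) deg p = 2. The shape is more complex than any degree-1 curve.
(b) Against the integer gridlines: one y-axis crossing is at y = 0; it crosses the x-axis at the gridline x = 0.
(c) Putting this together gives p.

3*x*y - 2*x + y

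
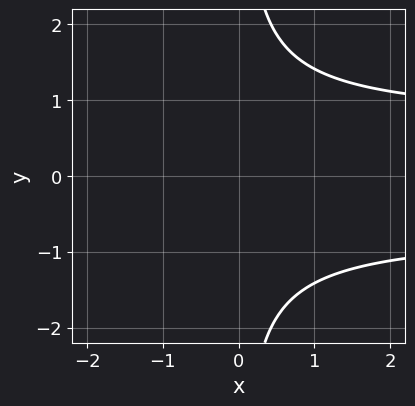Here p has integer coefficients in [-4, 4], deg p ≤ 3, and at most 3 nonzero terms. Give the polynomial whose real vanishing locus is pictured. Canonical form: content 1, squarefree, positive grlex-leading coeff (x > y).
(a) deg p = 3.
(b) Symmetries: it's symmetric under y → −y, forcing even powers of y.
(c) Checking where it meets the axes: the curve avoids every integer x-axis point in the box; no y-intercept at any integer in the box.
(d) Together with the visible shape, these determine p as stated.

2*x*y^2 - x - 3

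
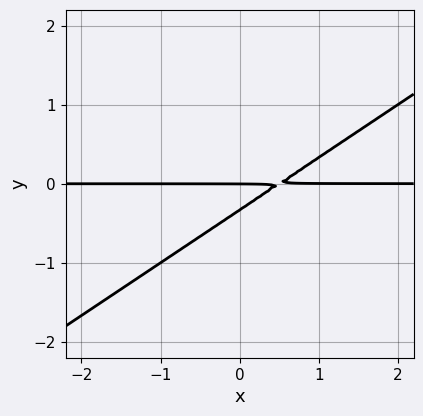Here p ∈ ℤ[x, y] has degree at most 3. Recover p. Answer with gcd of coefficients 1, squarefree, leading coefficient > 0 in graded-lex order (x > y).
2*x*y - 3*y^2 - y

(a) Degree: the shape is more complex than any degree-1 curve, so deg p = 2.
(b) From the axis intercepts and sections: the visible x-axis segment lies entirely on the curve; it meets the y-axis at y = 0 (among the integer gridlines).
(c) Together with the visible shape, these determine p as stated.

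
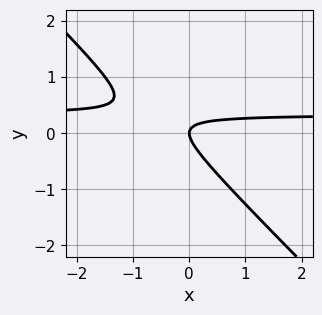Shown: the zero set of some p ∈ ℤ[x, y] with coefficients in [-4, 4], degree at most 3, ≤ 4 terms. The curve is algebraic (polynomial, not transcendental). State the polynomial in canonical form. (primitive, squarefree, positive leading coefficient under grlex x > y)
3*x*y + 3*y^2 - x

First, the degree is 2 — the shape is more complex than any degree-1 curve.
Next, from the axis intercepts and sections: one x-axis crossing is at x = 0; it crosses the y-axis at the gridline y = 0.
Finally, putting this together gives p.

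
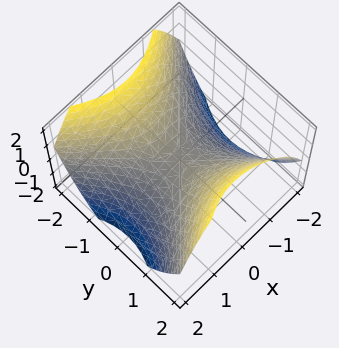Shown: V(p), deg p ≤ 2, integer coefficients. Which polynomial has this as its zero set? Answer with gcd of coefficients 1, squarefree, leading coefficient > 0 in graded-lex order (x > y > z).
The degree is 2 — a hyperbolic paraboloid; a quadric.
Symmetries: mirror symmetry x ↦ −x ⇒ only even powers of x; it's symmetric under y → −y, forcing even powers of y.
Against the integer gridlines: it meets the x-axis at x = 0 (among the integer gridlines); one z-axis crossing is at z = 0.
Solving for integer coefficients yields p as stated.

2*x^2 - 2*y^2 + 3*z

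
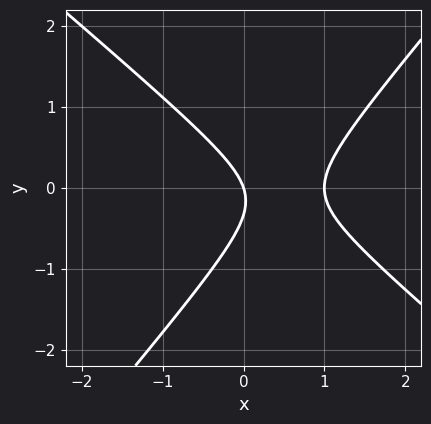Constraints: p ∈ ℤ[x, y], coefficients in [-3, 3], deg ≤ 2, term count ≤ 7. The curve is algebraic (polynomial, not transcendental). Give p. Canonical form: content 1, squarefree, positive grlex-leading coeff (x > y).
3*x^2 + x*y - 3*y^2 - 3*x - y

(a) The degree is 2 — the shape is more complex than any degree-1 curve.
(b) Checking where it meets the axes: the x-axis gridline crossings are at x ∈ {0, 1}; it crosses the y-axis at the gridline y = 0.
(c) Solving for integer coefficients yields p as stated.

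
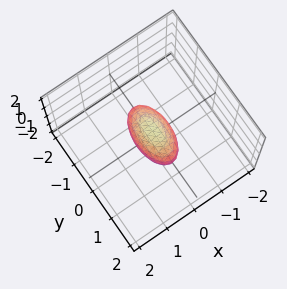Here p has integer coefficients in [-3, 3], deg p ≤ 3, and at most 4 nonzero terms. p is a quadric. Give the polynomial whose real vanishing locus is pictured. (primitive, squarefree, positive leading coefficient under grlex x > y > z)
3*x^2 + y^2 + 2*z^2 - 1

1. Degree: a closed, bounded, convex surface; a quadric, so deg p = 2.
2. Symmetries: it's symmetric under z → −z, forcing even powers of z; mirror symmetry x ↦ −x ⇒ only even powers of x; it's symmetric under y → −y, forcing even powers of y.
3. Observable constraints: the y-axis gridline crossings are at y ∈ {-1, 1}.
4. Solving for integer coefficients yields p as stated.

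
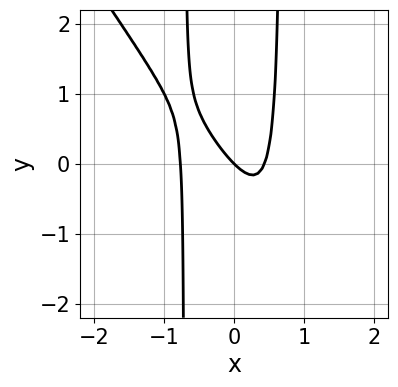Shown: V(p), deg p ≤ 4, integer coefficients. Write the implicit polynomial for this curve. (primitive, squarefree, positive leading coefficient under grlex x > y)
3*x^3 + 2*x^2*y + x^2 - x - y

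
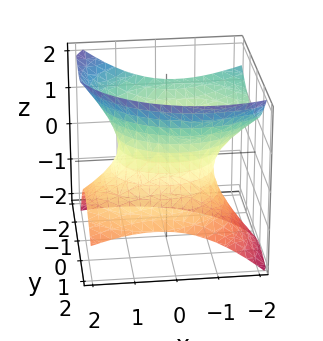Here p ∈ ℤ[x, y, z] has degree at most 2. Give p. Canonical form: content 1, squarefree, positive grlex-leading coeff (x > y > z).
2*x^2 + 2*x*z + 3*y^2 + 3*y*z - 3*z^2 - 3

Degree: the shape is more complex than any degree-1 surface, so deg p = 2.
Observable constraints: the y-axis gridline crossings are at y ∈ {-1, 1}; the surface avoids every integer z-axis point in the box.
Solving for integer coefficients yields p as stated.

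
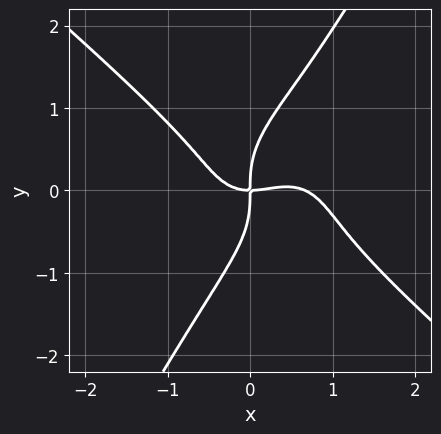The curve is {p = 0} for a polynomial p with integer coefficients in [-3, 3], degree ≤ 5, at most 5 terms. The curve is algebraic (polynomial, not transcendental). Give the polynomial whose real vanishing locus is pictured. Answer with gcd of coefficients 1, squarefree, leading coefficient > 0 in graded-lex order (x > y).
3*x^4 + 3*x*y^3 - 2*y^4 - 2*x^3 + 3*x*y

1. The degree is 4 — the shape is more complex than any degree-3 curve.
2. From the visible intercepts: it crosses the y-axis at the gridline y = 0; one x-axis crossing is at x = 0.
3. Putting this together gives p.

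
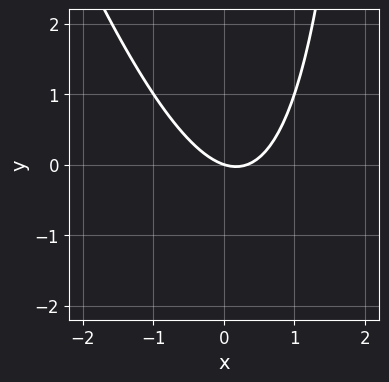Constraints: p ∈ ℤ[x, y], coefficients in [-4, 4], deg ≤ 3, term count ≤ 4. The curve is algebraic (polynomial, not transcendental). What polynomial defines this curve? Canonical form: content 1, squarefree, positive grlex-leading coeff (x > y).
3*x^2 + x*y - x - 3*y

1. deg p = 2. No degree-1 curve has this shape.
2. From the visible intercepts: one x-axis crossing is at x = 0; it crosses the y-axis at the gridline y = 0.
3. Fitting integer coefficients to these (and the overall shape) gives p.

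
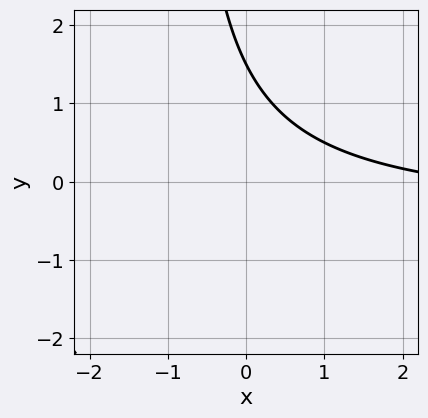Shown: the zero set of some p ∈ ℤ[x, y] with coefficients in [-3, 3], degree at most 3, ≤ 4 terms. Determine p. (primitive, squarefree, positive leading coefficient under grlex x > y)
2*x*y + x + 2*y - 3

First, deg p = 2. The shape is more complex than any degree-1 curve.
Then, checking where it meets the axes: it misses every integer gridline on the x-axis.
Finally, matching integer coefficients to the picture gives p.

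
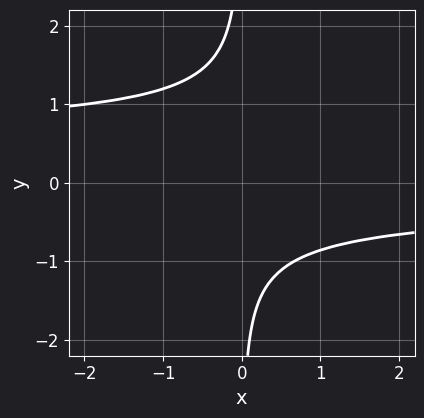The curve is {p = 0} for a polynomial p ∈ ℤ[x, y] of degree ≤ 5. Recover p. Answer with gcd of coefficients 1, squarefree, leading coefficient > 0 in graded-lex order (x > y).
2*x*y^3 - x*y^2 + 2

(a) deg p = 4. A generic line meets the curve in up to 4 points.
(b) Checking where it meets the axes: no x-intercept at any integer in the box; the curve avoids every integer y-axis point in the box.
(c) Fitting integer coefficients to these (and the overall shape) gives p.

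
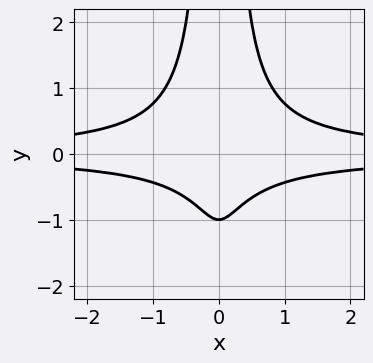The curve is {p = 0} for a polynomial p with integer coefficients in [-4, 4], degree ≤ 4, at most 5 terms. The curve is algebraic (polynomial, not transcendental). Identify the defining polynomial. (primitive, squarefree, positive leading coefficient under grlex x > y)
1. deg p = 4.
2. Symmetries: it's symmetric under x → −x, forcing even powers of x.
3. Reading off the gridlines: it crosses the y-axis at the gridline y = -1; no x-intercept at any integer in the box.
4. Assembling these constraints gives the stated polynomial.

3*x^2*y^2 - y - 1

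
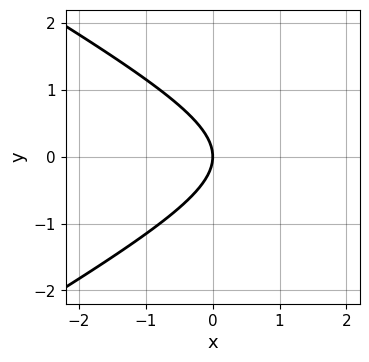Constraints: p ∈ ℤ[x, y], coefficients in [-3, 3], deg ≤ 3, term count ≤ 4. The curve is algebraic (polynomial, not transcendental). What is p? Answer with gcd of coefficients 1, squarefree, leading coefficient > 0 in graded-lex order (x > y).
Degree: no degree-1 curve has this shape, so deg p = 2.
Symmetries: mirror symmetry y ↦ −y ⇒ only even powers of y.
Observable constraints: it crosses the x-axis at the gridline x = 0; it meets the y-axis at y = 0 (among the integer gridlines).
The integer polynomial consistent with all of this is the stated p.

x^2 - 3*y^2 - 3*x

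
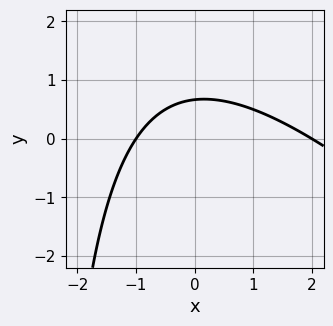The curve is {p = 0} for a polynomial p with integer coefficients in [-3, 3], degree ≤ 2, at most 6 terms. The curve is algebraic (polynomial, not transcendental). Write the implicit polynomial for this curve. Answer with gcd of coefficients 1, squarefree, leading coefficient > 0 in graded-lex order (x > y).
(a) The degree is 2 — the shape is more complex than any degree-1 curve.
(b) Reading off the gridlines: the x-axis gridline crossings are at x ∈ {-1, 2}.
(c) Fitting integer coefficients to these (and the overall shape) gives p.

x^2 + x*y - x + 3*y - 2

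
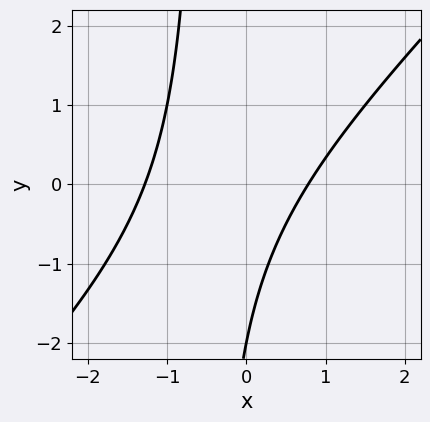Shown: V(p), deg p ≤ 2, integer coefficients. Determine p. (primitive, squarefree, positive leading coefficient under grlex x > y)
1. Degree: no degree-1 curve has this shape, so deg p = 2.
2. From the visible intercepts: it meets the y-axis at y = -2 (among the integer gridlines).
3. Putting this together gives p.

2*x^2 - 2*x*y + x - y - 2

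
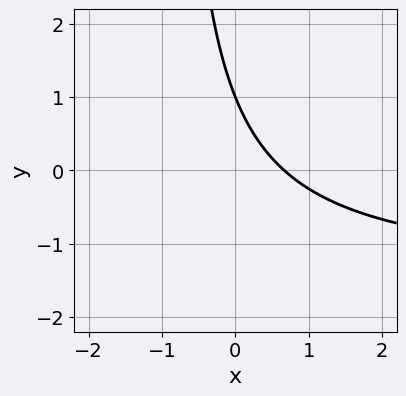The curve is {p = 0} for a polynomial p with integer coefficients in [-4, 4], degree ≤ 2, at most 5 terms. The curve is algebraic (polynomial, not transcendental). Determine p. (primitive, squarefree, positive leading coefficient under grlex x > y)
2*x*y + 3*x + 2*y - 2

Degree: a generic line meets the curve in up to 2 points, so deg p = 2.
From the axis intercepts and sections: one y-axis crossing is at y = 1.
The integer polynomial consistent with all of this is the stated p.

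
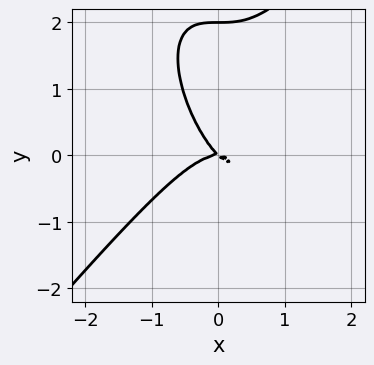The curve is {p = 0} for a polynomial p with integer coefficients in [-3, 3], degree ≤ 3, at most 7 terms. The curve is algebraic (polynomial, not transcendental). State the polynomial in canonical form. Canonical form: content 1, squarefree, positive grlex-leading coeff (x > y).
3*x^3 - x*y^2 - y^3 + 2*x*y + 2*y^2

1. deg p = 3. No degree-2 curve has this shape.
2. Reading off the gridlines: the y-axis gridline crossings are at y ∈ {0, 2}; it crosses the x-axis at the gridline x = 0.
3. The integer polynomial consistent with all of this is the stated p.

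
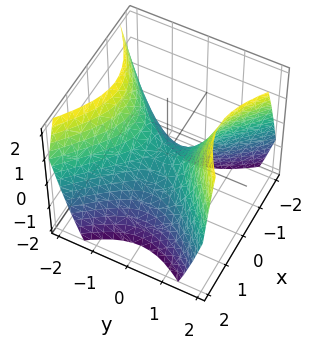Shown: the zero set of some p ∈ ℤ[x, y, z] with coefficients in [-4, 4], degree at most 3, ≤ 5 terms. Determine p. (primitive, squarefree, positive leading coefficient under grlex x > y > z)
x^2 - y^2 + z

deg p = 2. A hyperbolic paraboloid; a quadric.
Symmetries: mirror symmetry y ↦ −y ⇒ only even powers of y; mirror symmetry x ↦ −x ⇒ only even powers of x.
Reading off the gridlines: it crosses the x-axis at the gridline x = 0; one y-axis crossing is at y = 0; one z-axis crossing is at z = 0.
The integer polynomial consistent with all of this is the stated p.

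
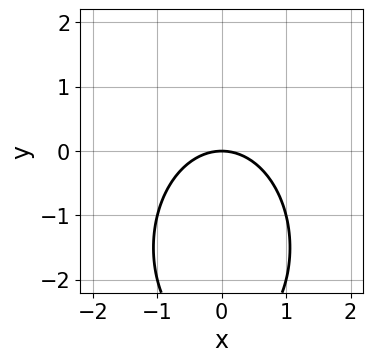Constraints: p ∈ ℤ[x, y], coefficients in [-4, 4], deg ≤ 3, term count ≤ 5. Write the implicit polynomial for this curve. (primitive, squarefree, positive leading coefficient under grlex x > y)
First, degree: a generic line meets the curve in up to 2 points, so deg p = 2.
Then, symmetries: the x ↦ −x reflection is a symmetry, so x appears only in even powers.
Then, checking where it meets the axes: it crosses the x-axis at the gridline x = 0; it meets the y-axis at y = 0 (among the integer gridlines).
Finally, assembling these constraints gives the stated polynomial.

2*x^2 + y^2 + 3*y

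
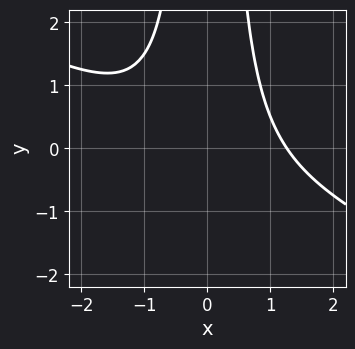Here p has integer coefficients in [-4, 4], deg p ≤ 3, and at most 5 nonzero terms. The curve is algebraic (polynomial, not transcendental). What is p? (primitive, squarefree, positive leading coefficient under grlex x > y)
x^3 + 2*x^2*y - 2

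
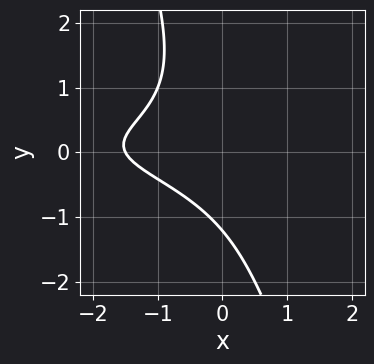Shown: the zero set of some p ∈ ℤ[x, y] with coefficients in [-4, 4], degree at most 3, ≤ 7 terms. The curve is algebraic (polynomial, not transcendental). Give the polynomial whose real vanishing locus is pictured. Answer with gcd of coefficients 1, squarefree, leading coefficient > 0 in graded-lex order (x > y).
3*x*y^2 + y^3 + 2*x + y + 3

1. The degree is 3 — a generic line meets the curve in up to 3 points.
2. Matching integer coefficients to the picture gives p.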